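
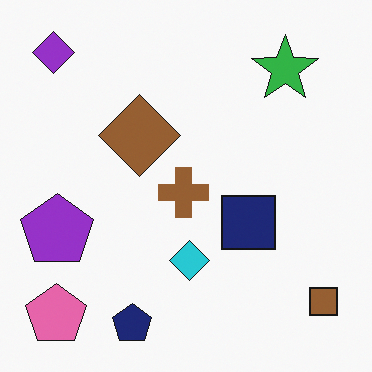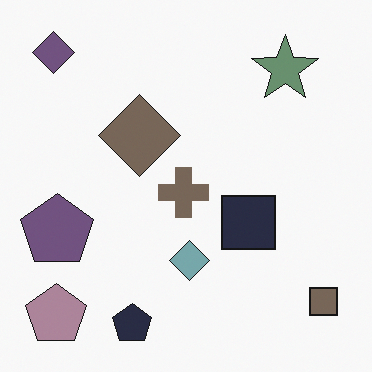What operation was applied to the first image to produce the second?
The image was made much more muted (saturation change).

All colors are more muted and greyish — a global saturation change.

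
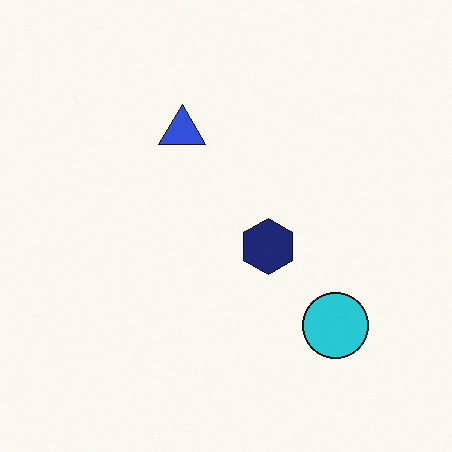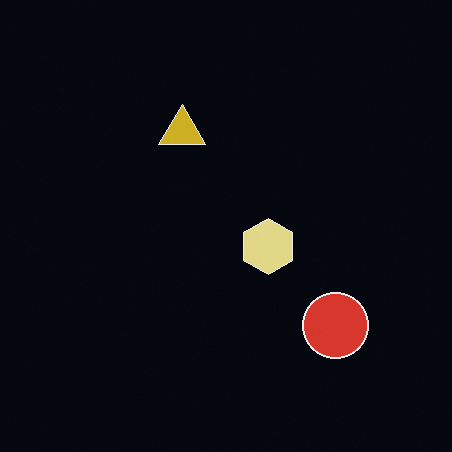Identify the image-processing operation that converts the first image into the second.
It was color-inverted (negative).

The light background has become dark and every shape's color is its complement — a photographic negative.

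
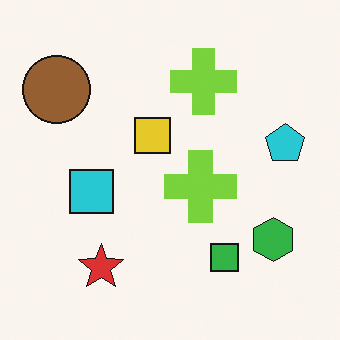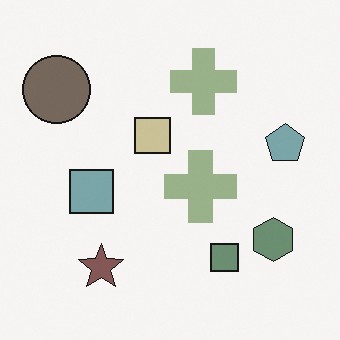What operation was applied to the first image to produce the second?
The transformation is: heavily desaturated.

All colors are more muted and greyish — a global saturation change.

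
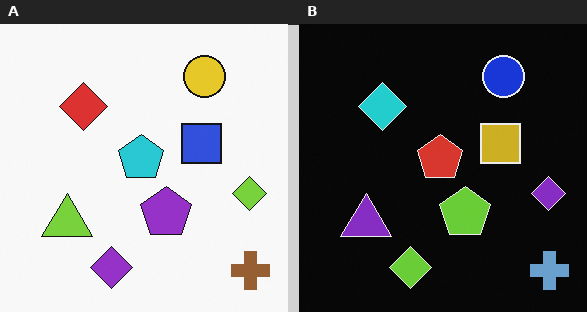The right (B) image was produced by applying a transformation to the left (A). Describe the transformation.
This is the original image color-inverted (negative).

The light background has become dark and every shape's color is its complement — a photographic negative.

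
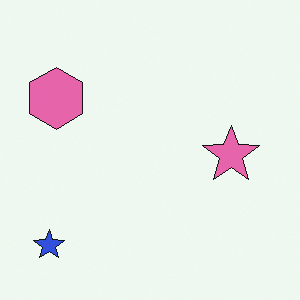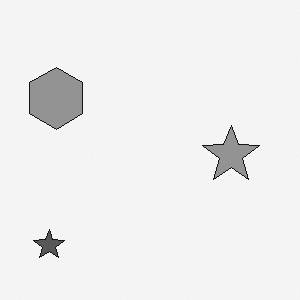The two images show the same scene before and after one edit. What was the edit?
The image was converted to grayscale.

All color is removed — every shape is now a shade of grey.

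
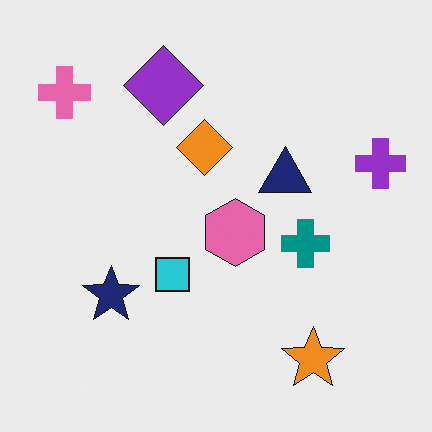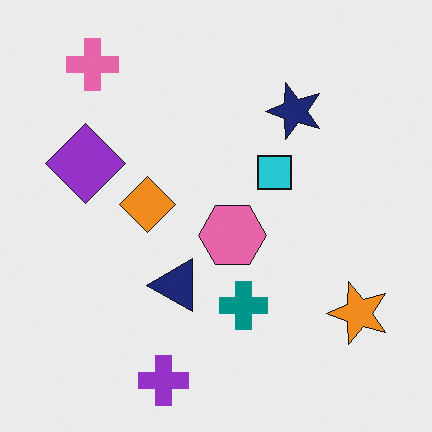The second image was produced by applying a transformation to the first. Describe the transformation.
This is the original image transposed (reflected across the top-left ↔ bottom-right diagonal).

Shapes have swapped their row and column positions — what was in the top-right is now in the bottom-left — a diagonal reflection.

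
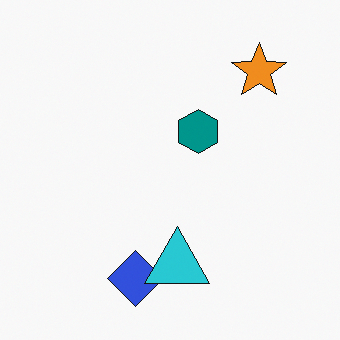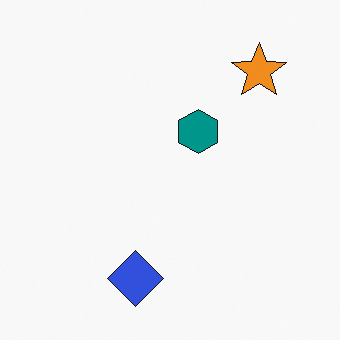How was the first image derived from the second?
The image was overlaid with an additional cyan triangle.

A cyan triangle appears in the first image that is absent from the second.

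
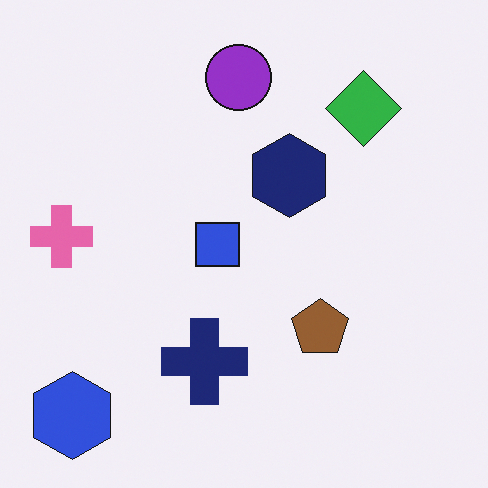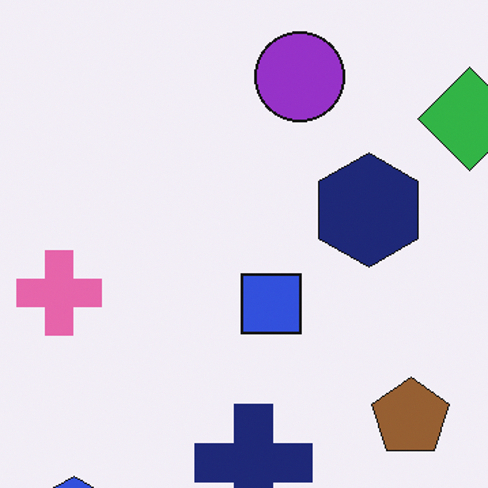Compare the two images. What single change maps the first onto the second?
It was cropped to a modestly smaller region and rescaled.

The visible shapes are larger and the field of view is narrower; shapes near the original edges may be partly or wholly outside the frame — a crop-and-rescale.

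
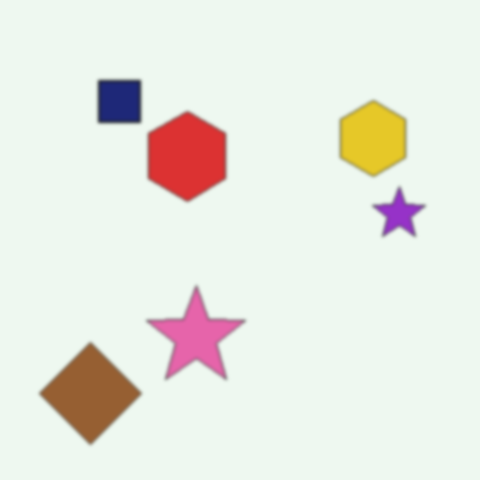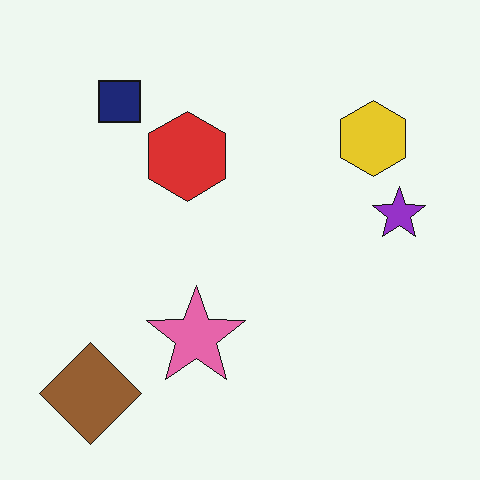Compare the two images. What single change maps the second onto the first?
The transformation is: slightly softened.

Shape edges and outlines are uniformly softened across the whole image.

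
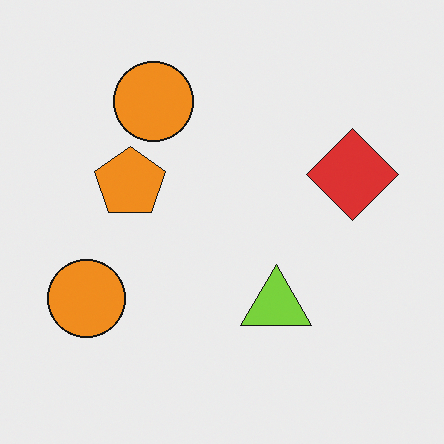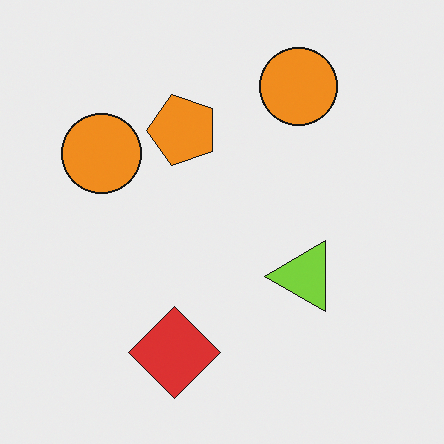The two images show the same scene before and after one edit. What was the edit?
This is the original image transposed (reflected across the top-left ↔ bottom-right diagonal).

Shapes have swapped their row and column positions — what was in the top-right is now in the bottom-left — a diagonal reflection.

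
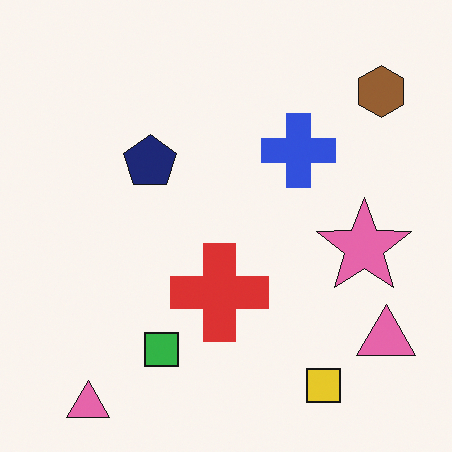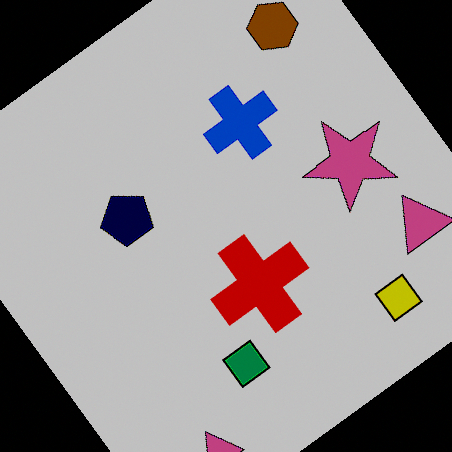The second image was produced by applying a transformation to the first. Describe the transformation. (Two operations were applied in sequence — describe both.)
The second image is the first rotated counter-clockwise by a large amount — several tens of degrees, then aggressively posterized.

Every shape is tilted by the same angle and the image corners show triangular fill wedges — a whole-image rotation by a non-right angle. Each flat color has snapped to a coarser quantized level — most visibly, the near-white background has dropped to a flat grey.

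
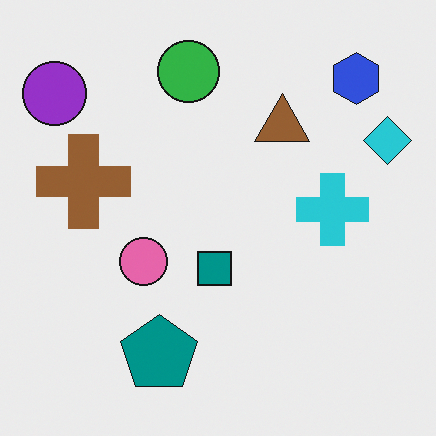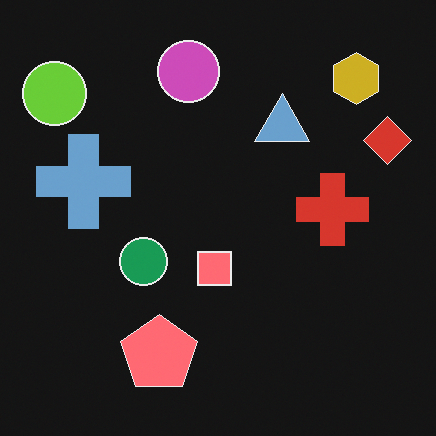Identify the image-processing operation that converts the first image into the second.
The transformation is: color-inverted (negative).

The light background has become dark and every shape's color is its complement — a photographic negative.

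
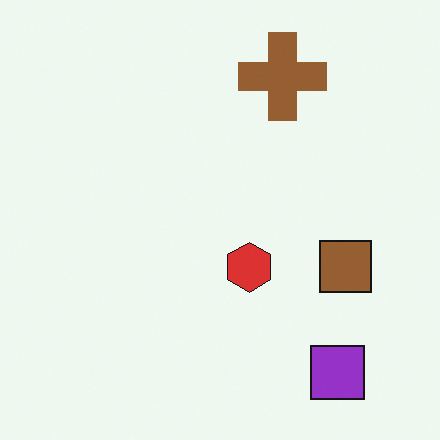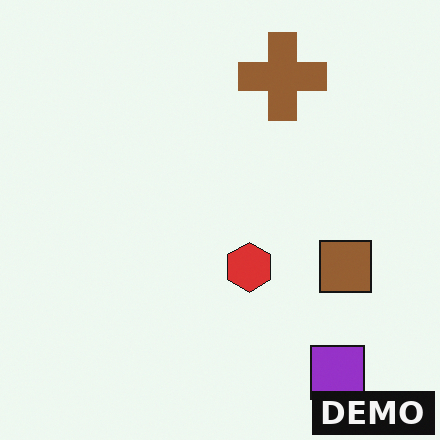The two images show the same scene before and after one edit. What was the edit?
It was watermarked with the text "DEMO" in the lower-right corner.

A dark label reading "DEMO" appears in the lower-right corner.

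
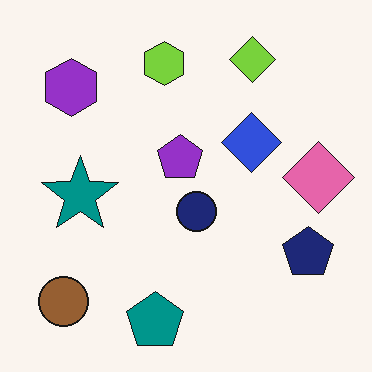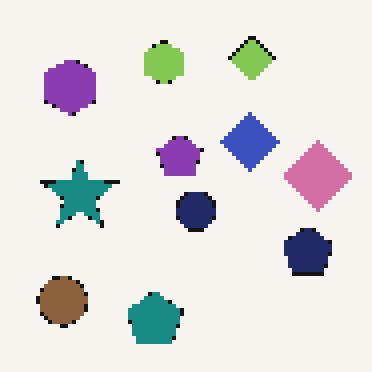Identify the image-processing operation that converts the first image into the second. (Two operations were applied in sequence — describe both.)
The image was slightly desaturated, then mildly pixelated.

All colors are more muted and greyish — a global saturation change. Shapes are reduced to large square blocks; fine edges and outlines are lost — a downscale-then-upscale (mosaic) effect.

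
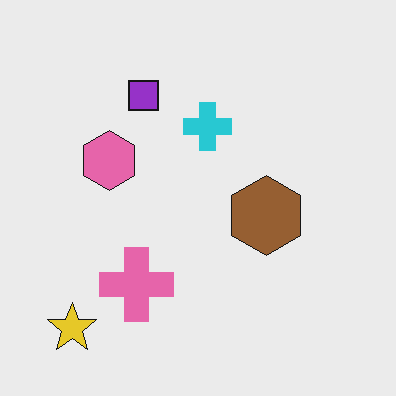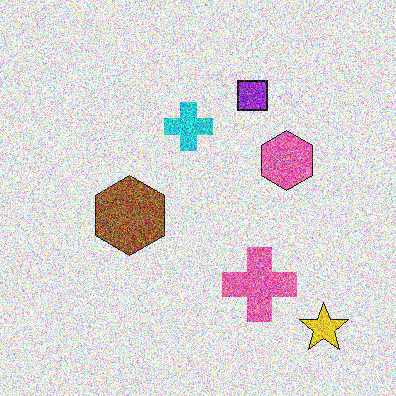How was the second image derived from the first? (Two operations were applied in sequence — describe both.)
It was degraded with strong gaussian noise, then flipped horizontally (left ↔ right).

Random speckle covers the whole image, including the flat background. The yellow star is in the bottom-left of the first image and the bottom-right of the second — shapes on opposite sides of the vertical midline have swapped in a mirror flip.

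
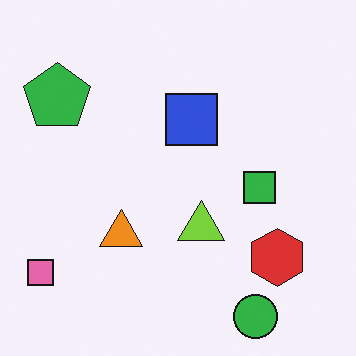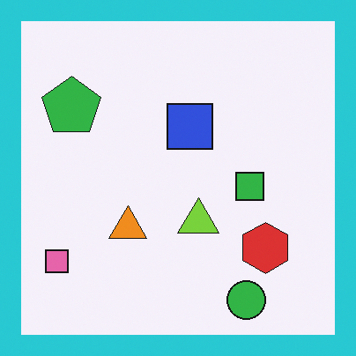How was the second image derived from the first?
The second image is the first framed with a cyan border.

A solid cyan frame runs around the edge of the second image, with the content slightly shrunk inside it.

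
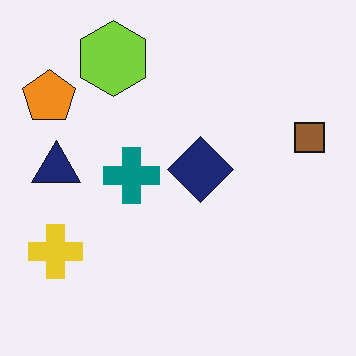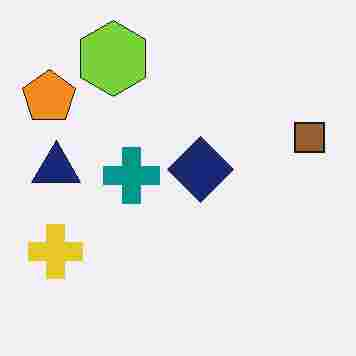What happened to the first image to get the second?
Degraded with heavy JPEG compression.

Blocky 8×8 compression artifacts appear around shape edges and the flat background shows ringing — characteristic JPEG degradation.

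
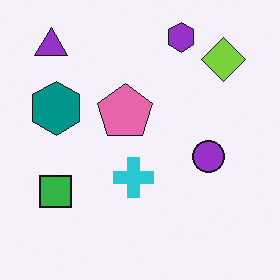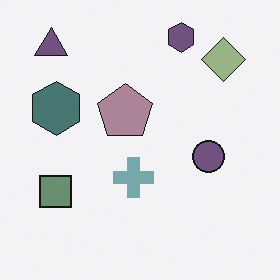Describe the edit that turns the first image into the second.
The image was heavily desaturated.

All colors are more muted and greyish — a global saturation change.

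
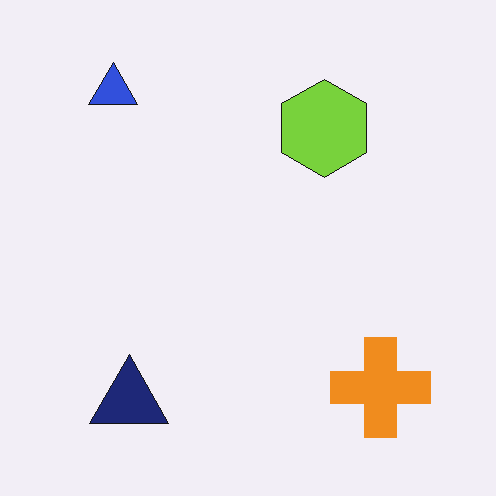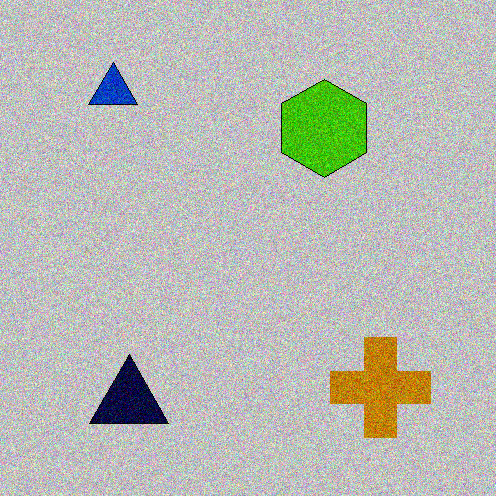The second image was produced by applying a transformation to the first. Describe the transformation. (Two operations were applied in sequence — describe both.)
The image was heavily posterized to just a handful of flat colors, then degraded with a thick layer of grain.

Each flat color has snapped to a coarser quantized level — most visibly, the near-white background has dropped to a flat grey. Random speckle covers the whole image, including the flat background.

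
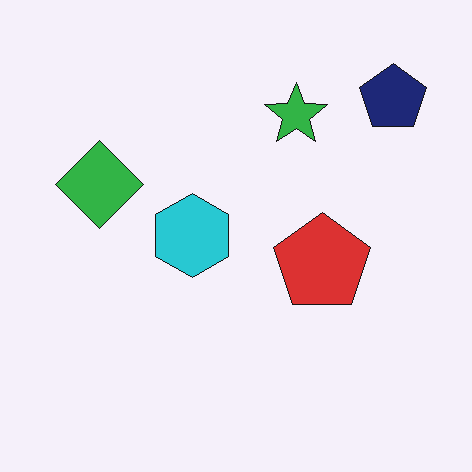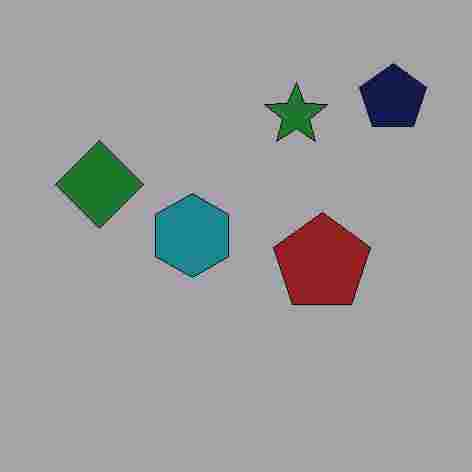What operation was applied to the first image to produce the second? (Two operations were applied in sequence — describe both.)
The second image is the first darkened a lot, then degraded with heavy JPEG compression.

Every pixel — background and shapes alike — is uniformly darkened. Blocky 8×8 compression artifacts appear around shape edges and the flat background shows ringing — characteristic JPEG degradation.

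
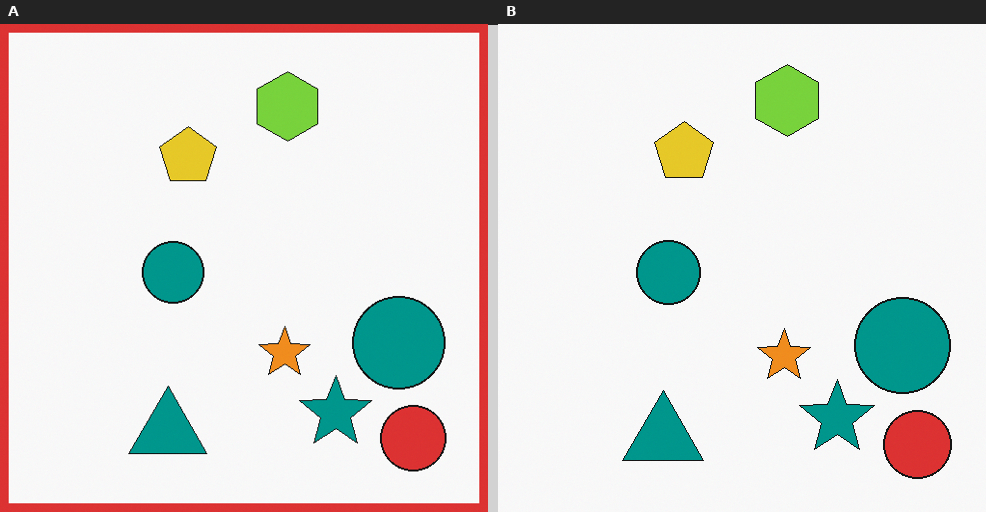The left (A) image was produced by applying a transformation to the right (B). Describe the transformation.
The image was framed with a red border.

A solid red frame runs around the edge of the left (A) image, with the content slightly shrunk inside it.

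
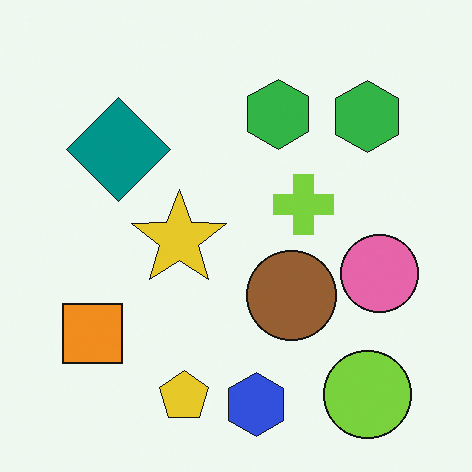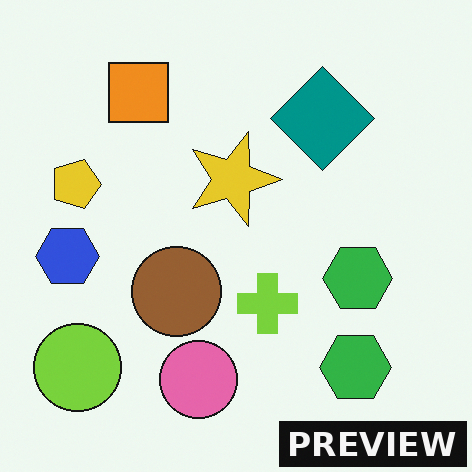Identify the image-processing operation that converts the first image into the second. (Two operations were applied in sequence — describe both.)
Rotated 90° clockwise, then watermarked with the text "PREVIEW" in the lower-right corner.

The lime circle sits in the bottom-right of the first image and the bottom-left of the second — consistent with a whole-image 90° clockwise rotation. A dark label reading "PREVIEW" appears in the lower-right corner.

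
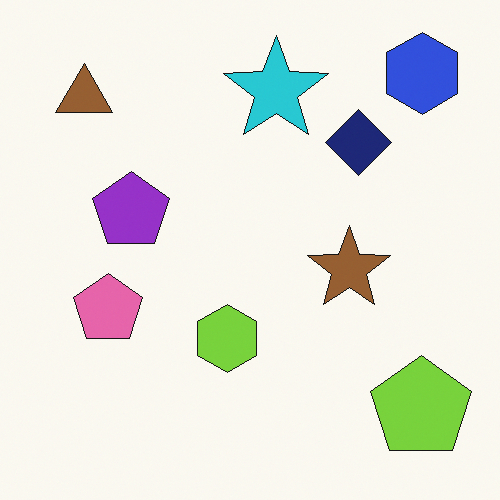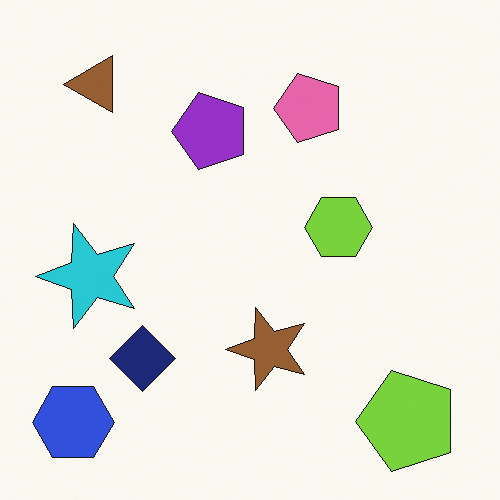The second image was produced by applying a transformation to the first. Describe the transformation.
Transposed (reflected across the top-left ↔ bottom-right diagonal).

Shapes have swapped their row and column positions — what was in the top-right is now in the bottom-left — a diagonal reflection.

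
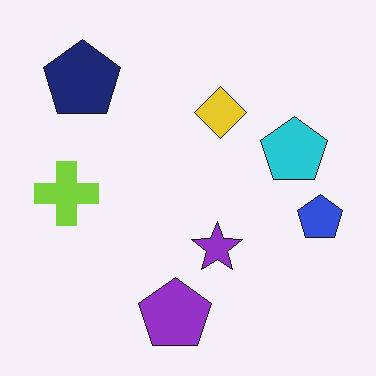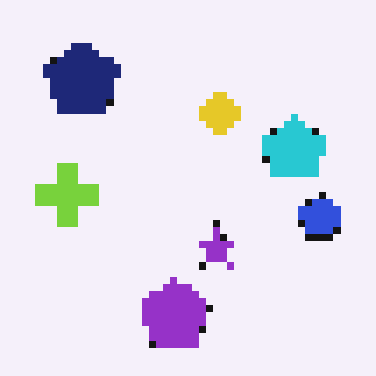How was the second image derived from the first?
It was moderately pixelated.

Shapes are reduced to large square blocks; fine edges and outlines are lost — a downscale-then-upscale (mosaic) effect.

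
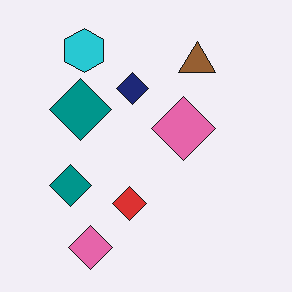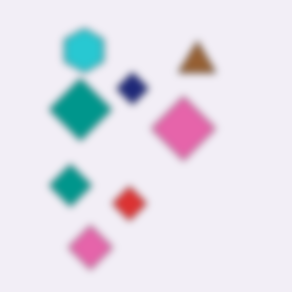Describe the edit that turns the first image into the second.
The second image is the first noticeably gaussian-blurred.

Shape edges and outlines are uniformly softened across the whole image.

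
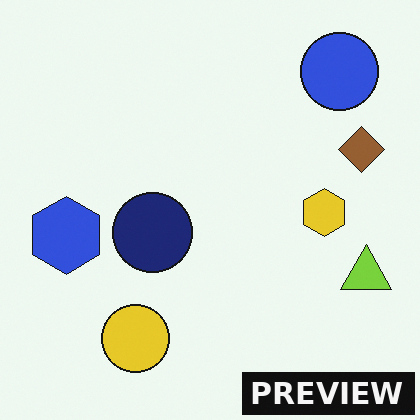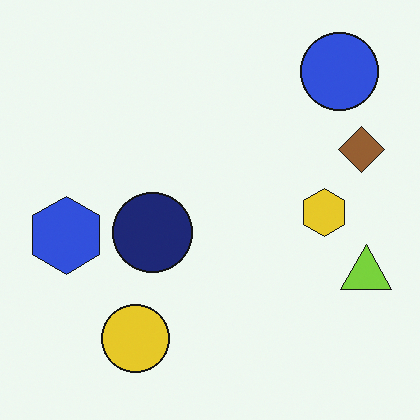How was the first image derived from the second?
The image was watermarked with the text "PREVIEW" in the lower-right corner.

A dark label reading "PREVIEW" appears in the lower-right corner.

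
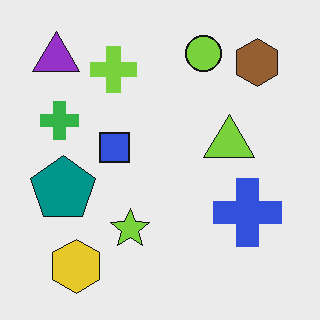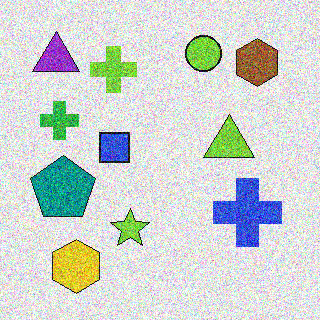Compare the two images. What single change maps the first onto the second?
It was degraded with a thick layer of grain.

Random speckle covers the whole image, including the flat background.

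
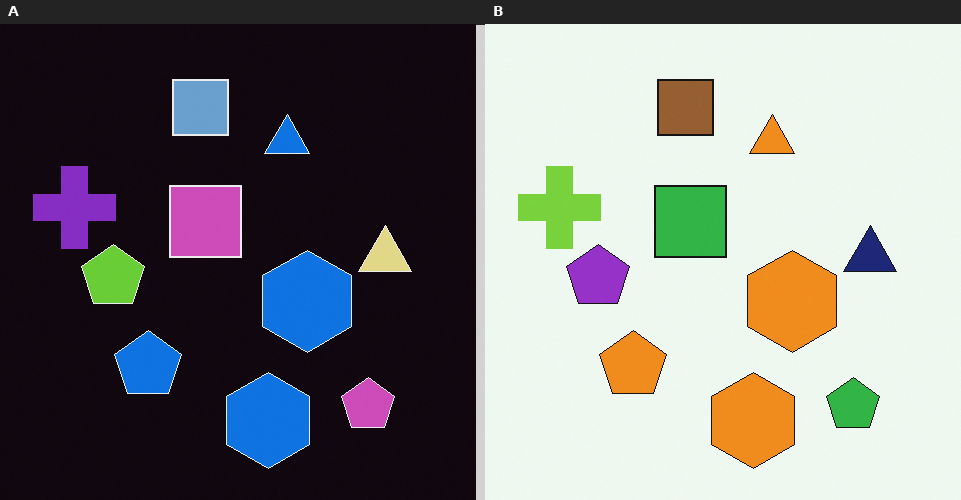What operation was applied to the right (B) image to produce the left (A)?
It was color-inverted (negative).

The light background has become dark and every shape's color is its complement — a photographic negative.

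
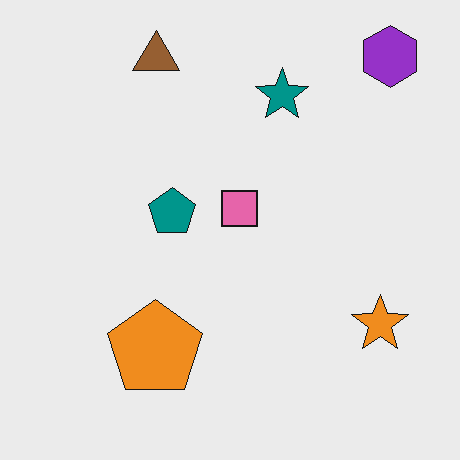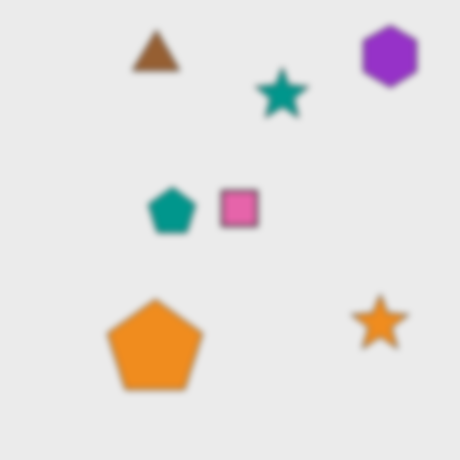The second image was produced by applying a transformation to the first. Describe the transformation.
It was moderately blurred.

Shape edges and outlines are uniformly softened across the whole image.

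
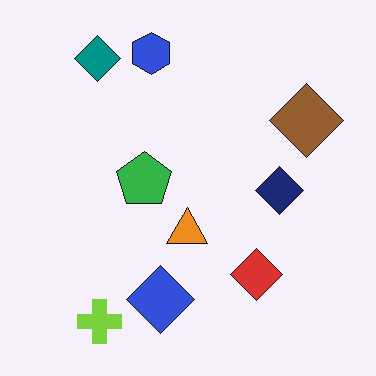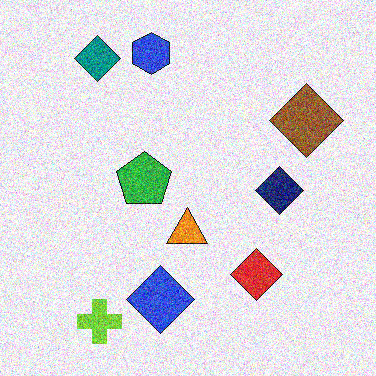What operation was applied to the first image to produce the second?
The transformation is: degraded with strong gaussian noise.

Random speckle covers the whole image, including the flat background.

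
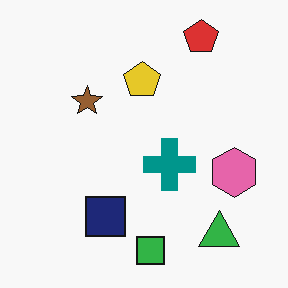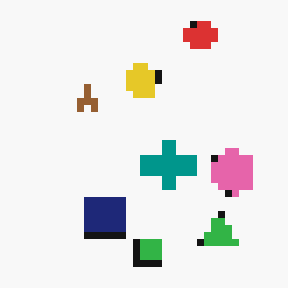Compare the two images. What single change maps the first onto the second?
The image was pixelated into visible square blocks.

Shapes are reduced to large square blocks; fine edges and outlines are lost — a downscale-then-upscale (mosaic) effect.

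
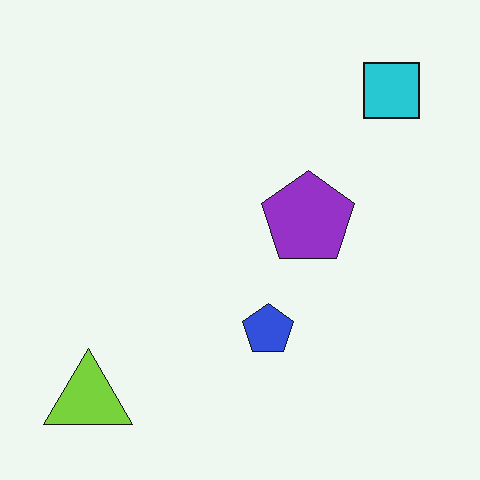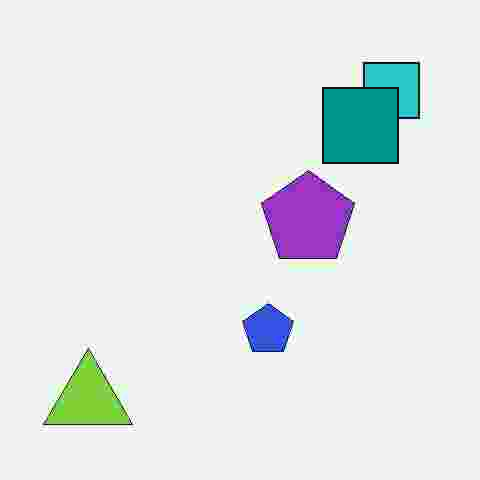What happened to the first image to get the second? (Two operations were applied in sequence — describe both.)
The image was heavily JPEG-compressed with obvious blocking artifacts, then overlaid with an additional teal square.

Blocky 8×8 compression artifacts appear around shape edges and the flat background shows ringing — characteristic JPEG degradation. A teal square appears in the second image that is absent from the first.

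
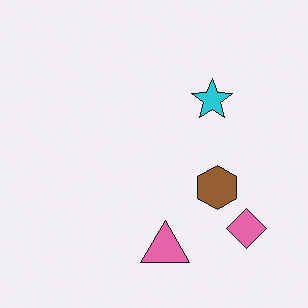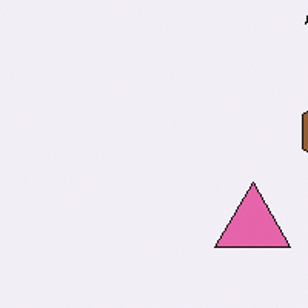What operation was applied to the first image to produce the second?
The second image is the first cropped to a modestly smaller region and rescaled.

The visible shapes are larger and the field of view is narrower; shapes near the original edges may be partly or wholly outside the frame — a crop-and-rescale.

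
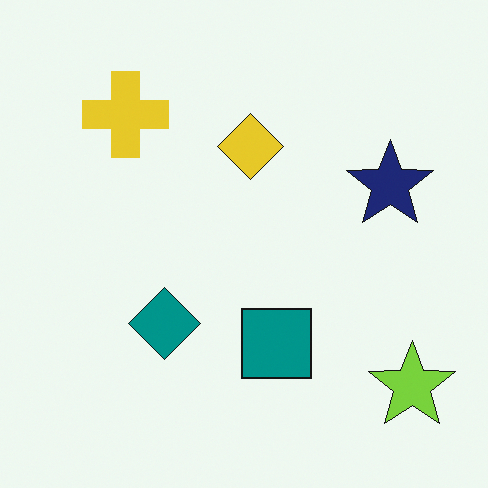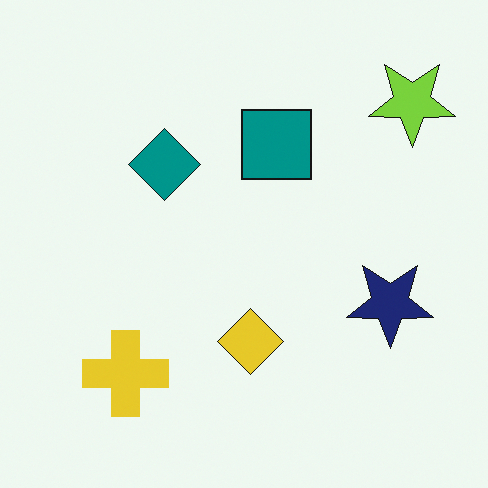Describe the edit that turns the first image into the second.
The image was flipped vertically (top ↔ bottom).

The lime star is in the bottom-right of the first image and the top-right of the second — shapes on opposite sides of the horizontal midline have swapped in a mirror flip.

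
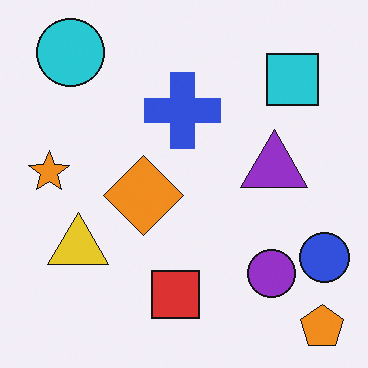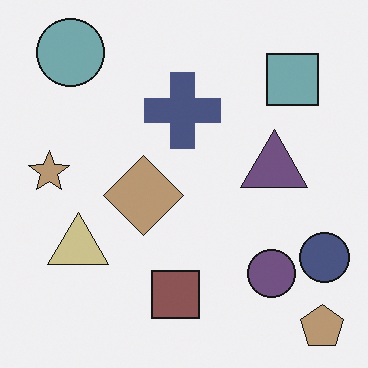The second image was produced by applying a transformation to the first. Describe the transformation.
The second image is the first heavily desaturated.

All colors are more muted and greyish — a global saturation change.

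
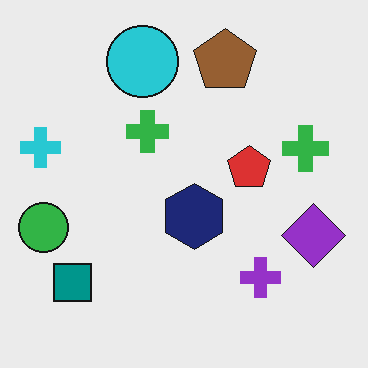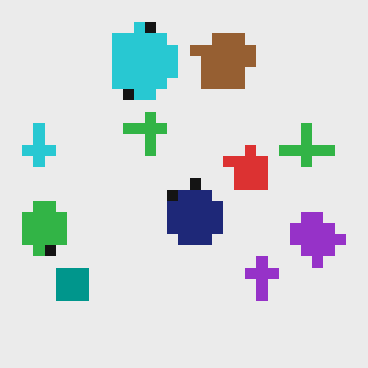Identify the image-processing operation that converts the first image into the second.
The transformation is: heavily pixelated into large blocks.

Shapes are reduced to large square blocks; fine edges and outlines are lost — a downscale-then-upscale (mosaic) effect.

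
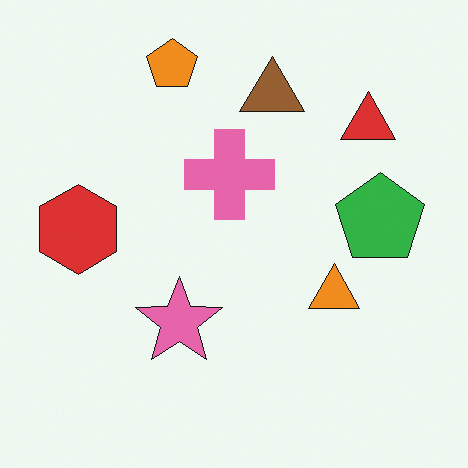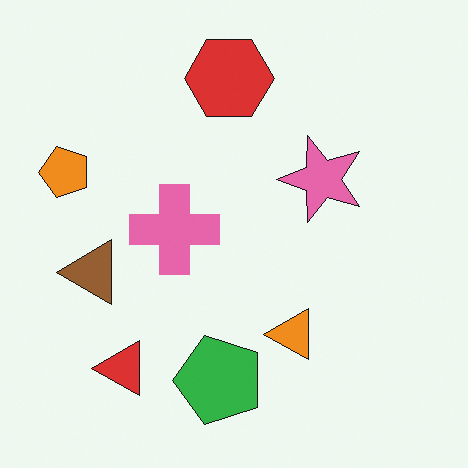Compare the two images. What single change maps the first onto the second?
Transposed (reflected across the top-left ↔ bottom-right diagonal).

Shapes have swapped their row and column positions — what was in the top-right is now in the bottom-left — a diagonal reflection.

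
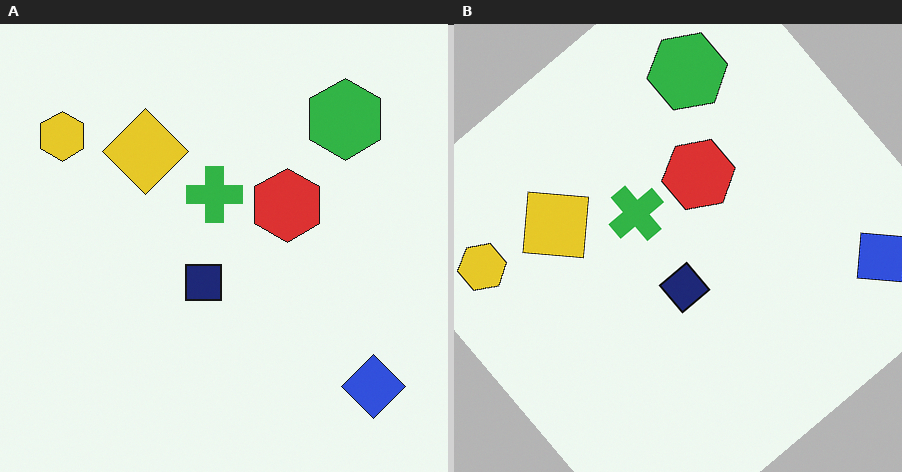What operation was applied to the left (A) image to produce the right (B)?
The transformation is: rotated counter-clockwise by a large amount — several tens of degrees.

Every shape is tilted by the same angle and the image corners show triangular fill wedges — a whole-image rotation by a non-right angle.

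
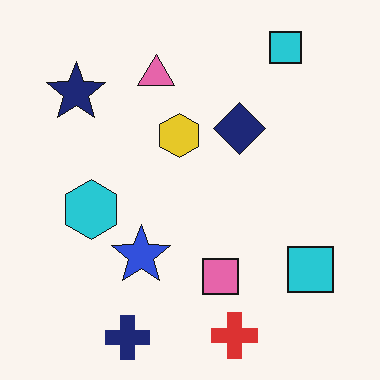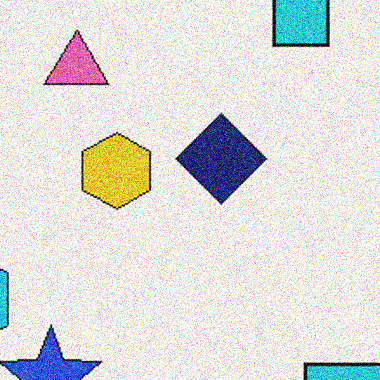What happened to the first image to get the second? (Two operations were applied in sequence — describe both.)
The image was cropped to a noticeably smaller region and rescaled, then degraded with a thick layer of grain.

The visible shapes are larger and the field of view is narrower; shapes near the original edges may be partly or wholly outside the frame — a crop-and-rescale. Random speckle covers the whole image, including the flat background.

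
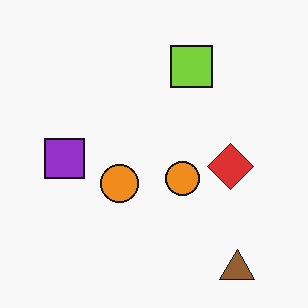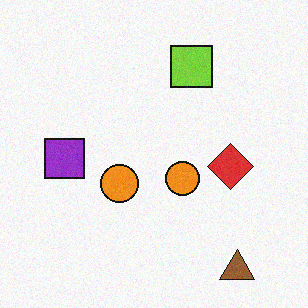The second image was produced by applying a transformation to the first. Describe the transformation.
It was degraded with subtle gaussian noise.

Random speckle covers the whole image, including the flat background.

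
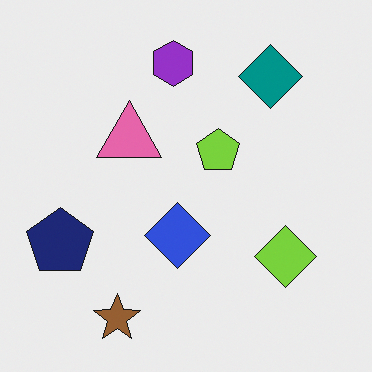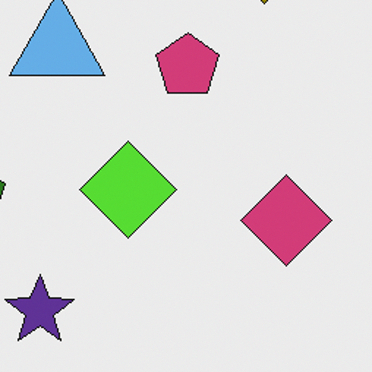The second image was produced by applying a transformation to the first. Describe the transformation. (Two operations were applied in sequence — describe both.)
The second image is the first cropped slightly and scaled back up, then hue-shifted by a large amount.

The visible shapes are larger and the field of view is narrower; shapes near the original edges may be partly or wholly outside the frame — a crop-and-rescale. Every shape's color has rotated by the same amount around the hue wheel — a uniform hue shift.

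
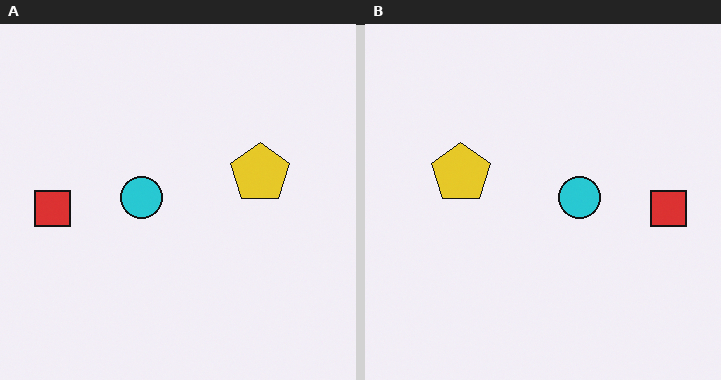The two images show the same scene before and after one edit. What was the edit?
Flipped horizontally (left ↔ right).

The red square is in the left of the left (A) image and the right of the right (B) — shapes on opposite sides of the vertical midline have swapped in a mirror flip.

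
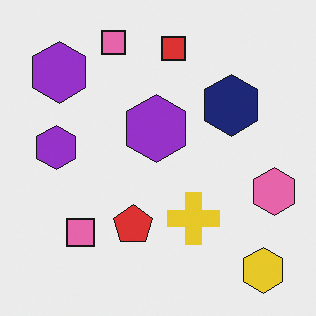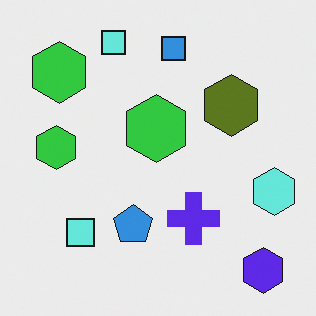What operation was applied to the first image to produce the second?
Hue-shifted by a large amount.

Every shape's color has rotated by the same amount around the hue wheel — a uniform hue shift.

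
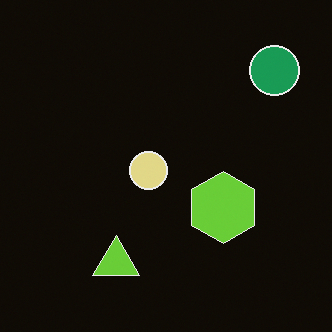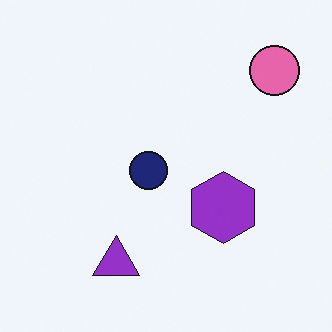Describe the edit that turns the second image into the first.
The transformation is: color-inverted (negative).

The light background has become dark and every shape's color is its complement — a photographic negative.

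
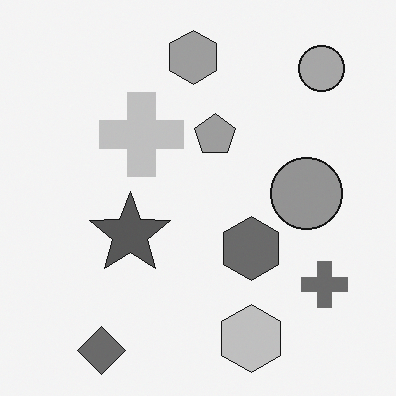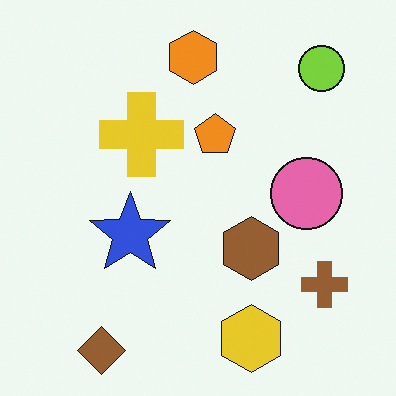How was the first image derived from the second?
The image was converted to grayscale.

All color is removed — every shape is now a shade of grey.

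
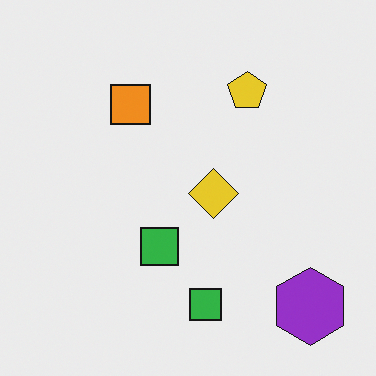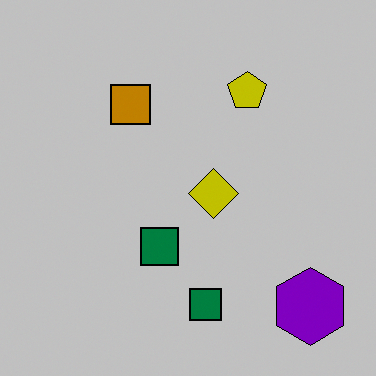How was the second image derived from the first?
It was heavily posterized to just a handful of flat colors.

Each flat color has snapped to a coarser quantized level — most visibly, the near-white background has dropped to a flat grey.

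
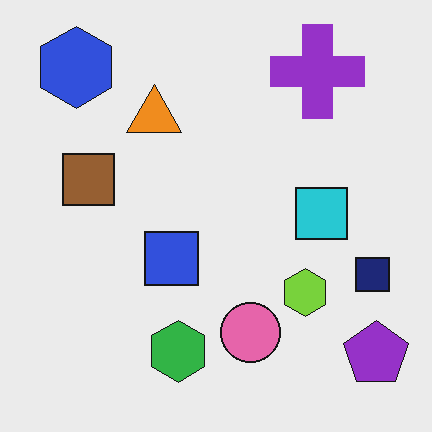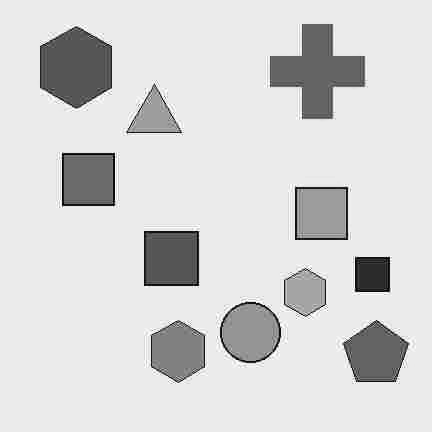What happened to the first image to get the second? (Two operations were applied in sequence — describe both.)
Degraded with heavy JPEG compression, then converted to grayscale.

Blocky 8×8 compression artifacts appear around shape edges and the flat background shows ringing — characteristic JPEG degradation. All color is removed — every shape is now a shade of grey.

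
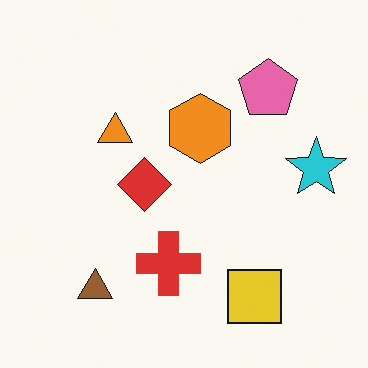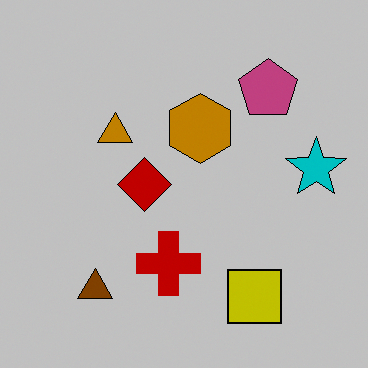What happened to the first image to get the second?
This is the original image heavily posterized to just a handful of flat colors.

Each flat color has snapped to a coarser quantized level — most visibly, the near-white background has dropped to a flat grey.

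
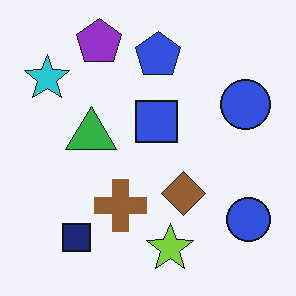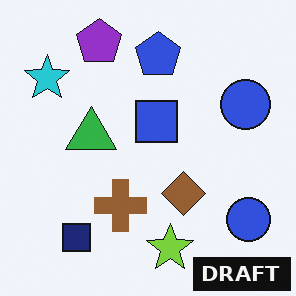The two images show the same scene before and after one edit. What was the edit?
This is the original image watermarked with the text "DRAFT" in the lower-right corner.

A dark label reading "DRAFT" appears in the lower-right corner.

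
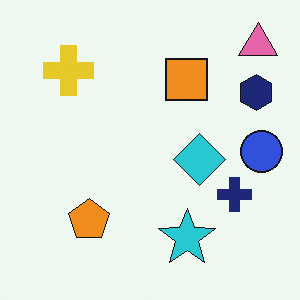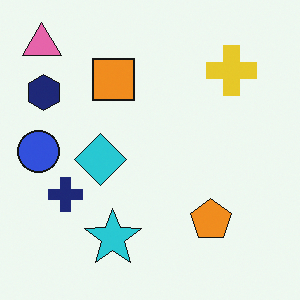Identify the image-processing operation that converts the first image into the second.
The transformation is: flipped horizontally (left ↔ right).

The blue circle is in the right of the first image and the left of the second — shapes on opposite sides of the vertical midline have swapped in a mirror flip.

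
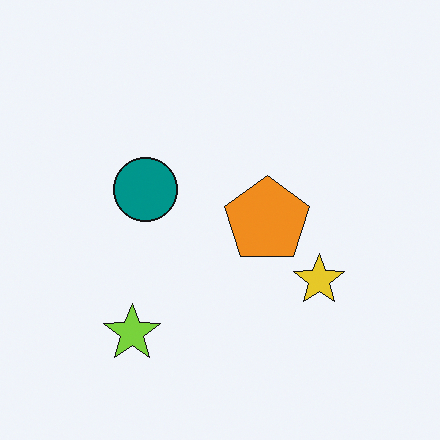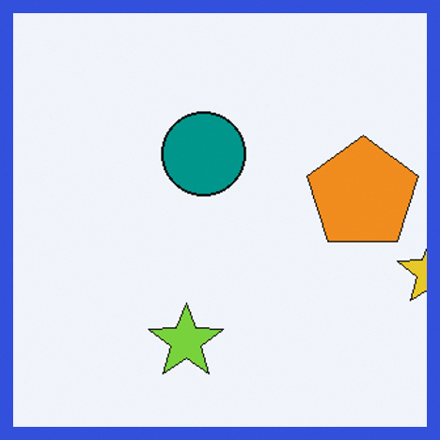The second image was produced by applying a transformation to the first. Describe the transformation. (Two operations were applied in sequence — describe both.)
Cropped slightly and scaled back up, then framed with a blue border.

The visible shapes are larger and the field of view is narrower; shapes near the original edges may be partly or wholly outside the frame — a crop-and-rescale. A solid blue frame runs around the edge of the second image, with the content slightly shrunk inside it.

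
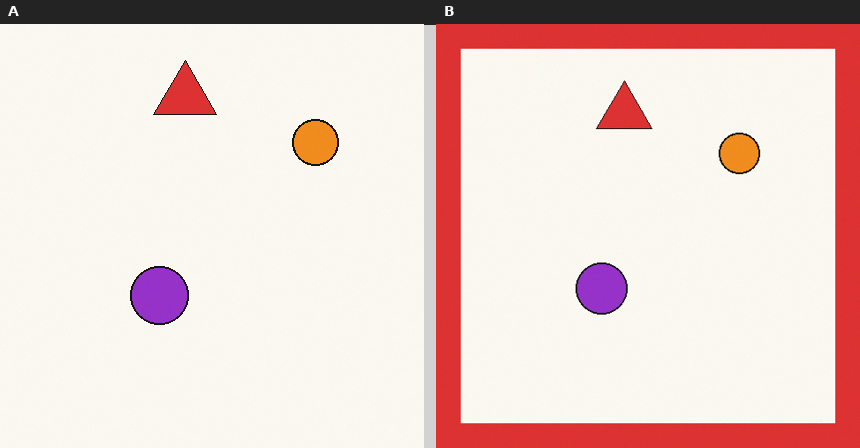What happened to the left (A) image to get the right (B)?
The right (B) image is the left (A) framed with a red border.

A solid red frame runs around the edge of the right (B) image, with the content slightly shrunk inside it.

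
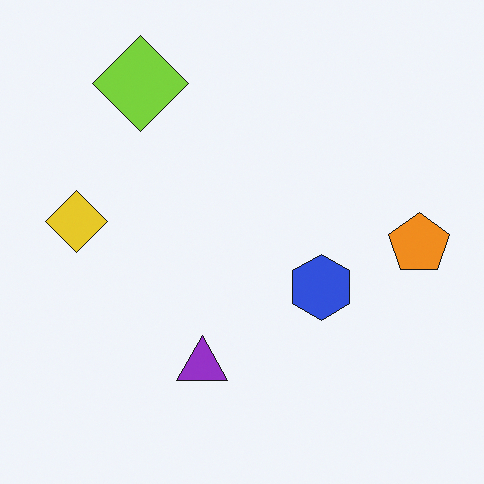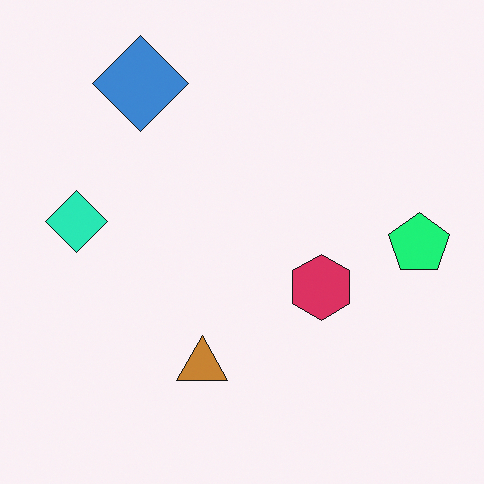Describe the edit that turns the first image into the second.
The second image is the first hue-shifted by a moderate amount.

Every shape's color has rotated by the same amount around the hue wheel — a uniform hue shift.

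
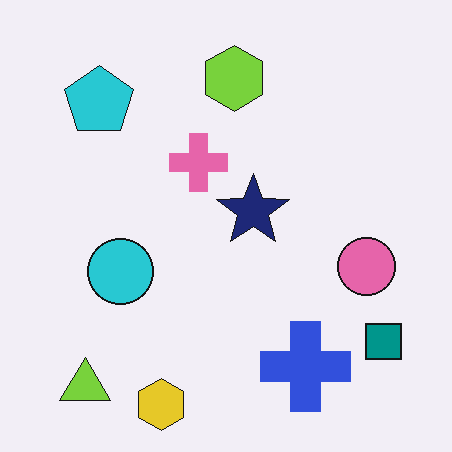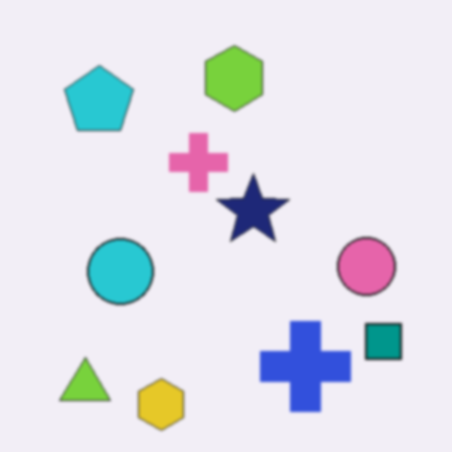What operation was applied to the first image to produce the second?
It was given a subtle gaussian blur.

Shape edges and outlines are uniformly softened across the whole image.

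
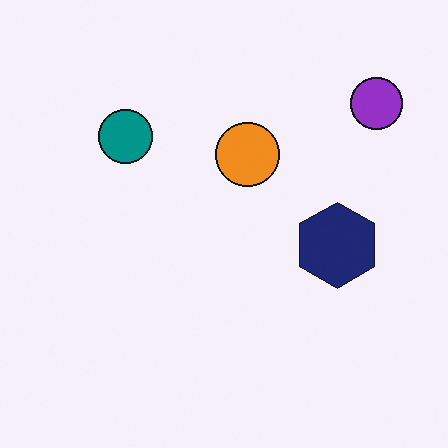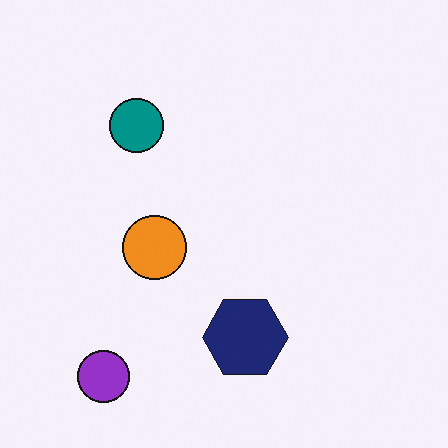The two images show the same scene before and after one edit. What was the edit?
It was transposed (reflected across the top-left ↔ bottom-right diagonal).

Shapes have swapped their row and column positions — what was in the top-right is now in the bottom-left — a diagonal reflection.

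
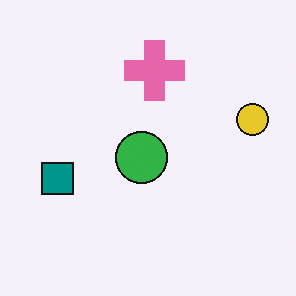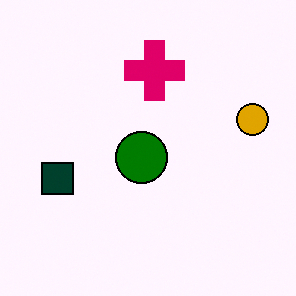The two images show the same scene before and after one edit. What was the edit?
The second image is the first boosted in contrast.

Tones are pushed away from mid-grey across the whole image — a global contrast change.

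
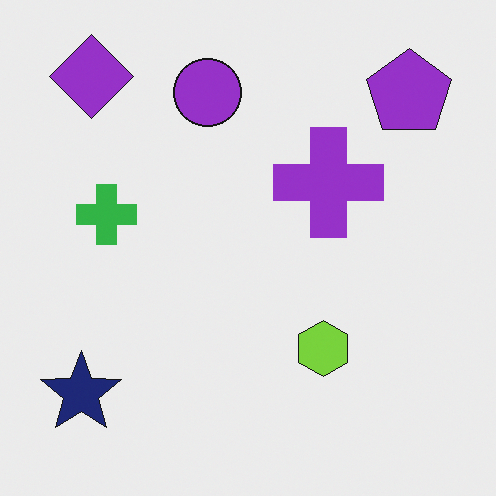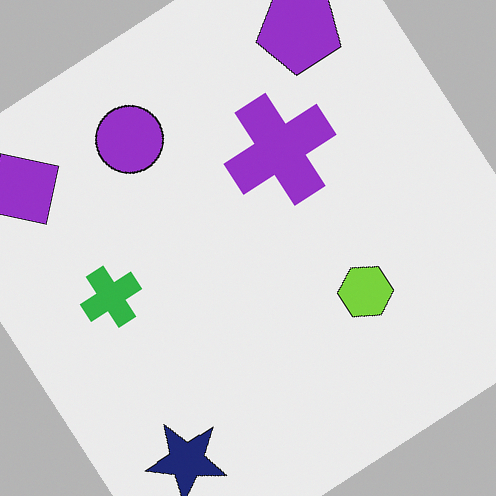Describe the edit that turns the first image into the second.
It was rotated counter-clockwise by a large amount — several tens of degrees.

Every shape is tilted by the same angle and the image corners show triangular fill wedges — a whole-image rotation by a non-right angle.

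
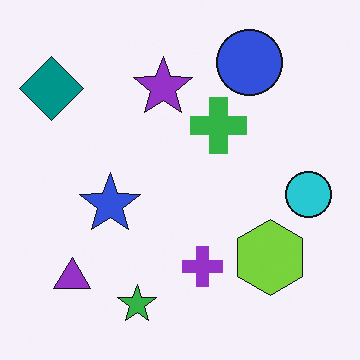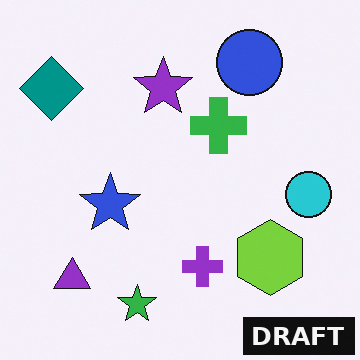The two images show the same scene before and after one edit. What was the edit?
It was watermarked with the text "DRAFT" in the lower-right corner.

A dark label reading "DRAFT" appears in the lower-right corner.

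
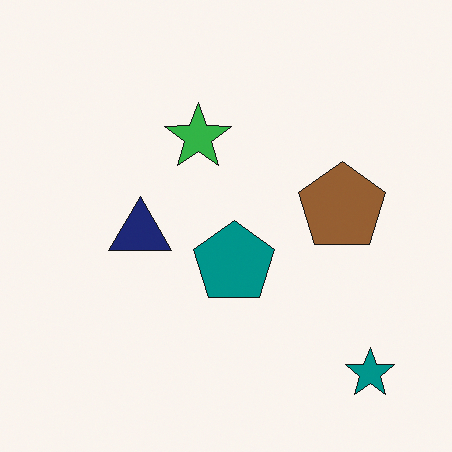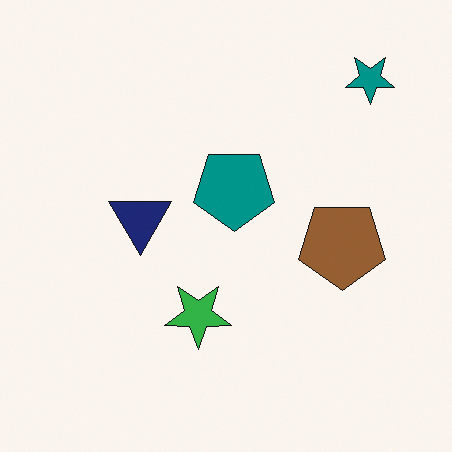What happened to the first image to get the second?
The second image is the first flipped vertically (top ↔ bottom).

The teal star is in the bottom-right of the first image and the top-right of the second — shapes on opposite sides of the horizontal midline have swapped in a mirror flip.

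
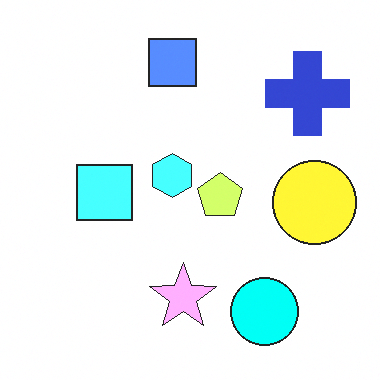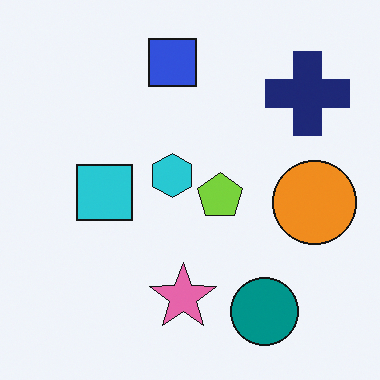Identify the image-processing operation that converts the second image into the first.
The transformation is: substantially brightened.

Every pixel — background and shapes alike — is uniformly brightened.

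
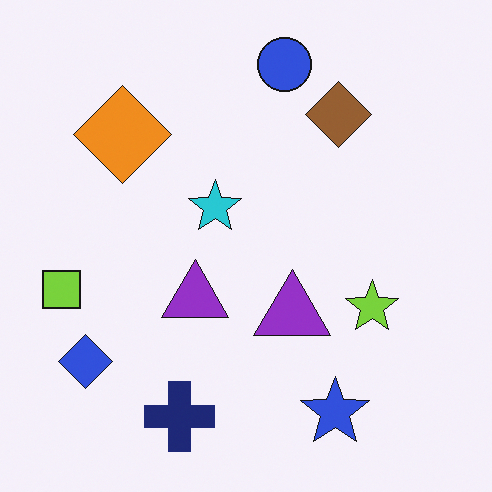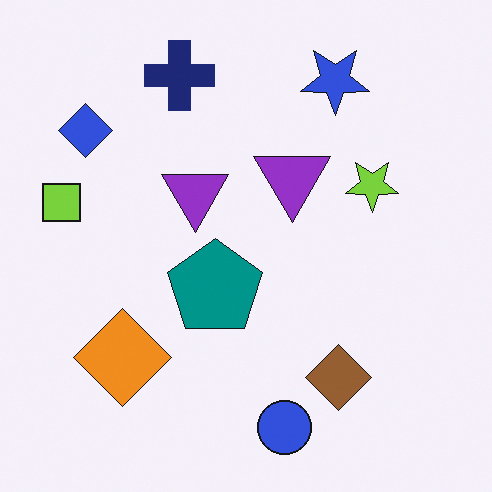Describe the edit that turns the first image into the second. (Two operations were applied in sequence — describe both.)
Flipped vertically (top ↔ bottom), then overlaid with an additional teal pentagon.

The blue circle is in the top of the first image and the bottom of the second — shapes on opposite sides of the horizontal midline have swapped in a mirror flip. A teal pentagon appears in the second image that is absent from the first.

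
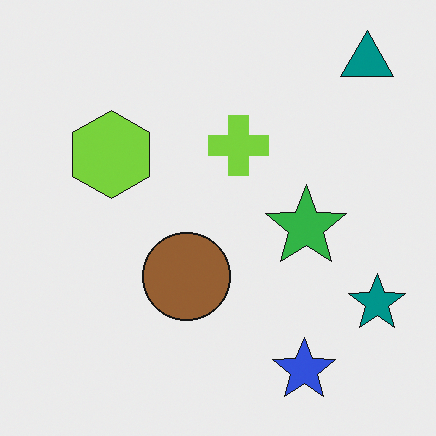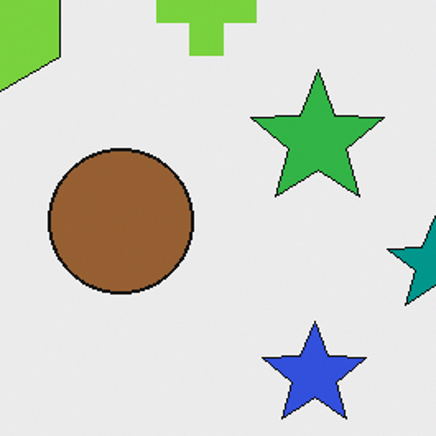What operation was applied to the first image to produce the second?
Cropped tightly and scaled back up.

The visible shapes are larger and the field of view is narrower; shapes near the original edges may be partly or wholly outside the frame — a crop-and-rescale.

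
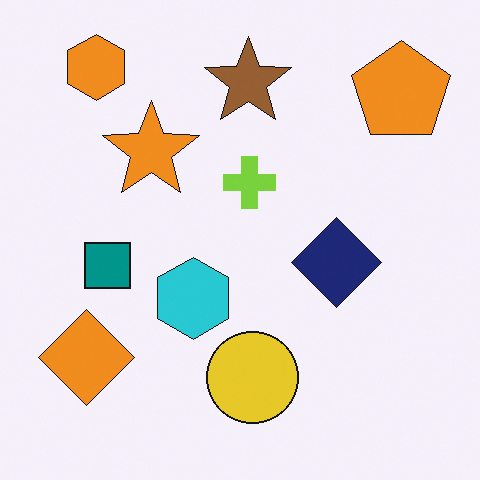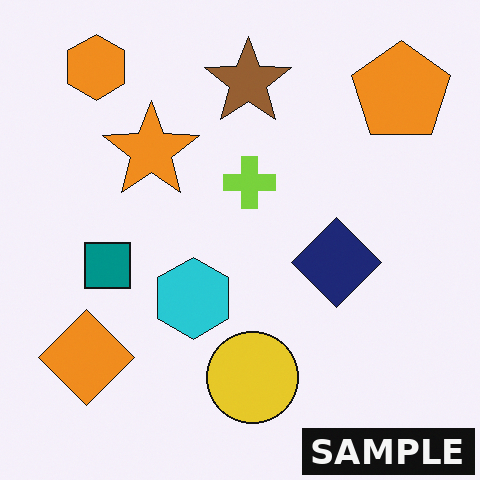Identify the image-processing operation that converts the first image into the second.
Watermarked with the text "SAMPLE" in the lower-right corner.

A dark label reading "SAMPLE" appears in the lower-right corner.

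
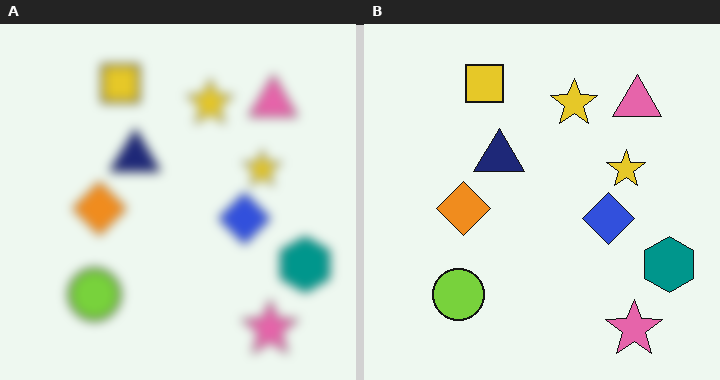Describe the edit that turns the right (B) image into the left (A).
The image was heavily blurred.

Shape edges and outlines are uniformly softened across the whole image.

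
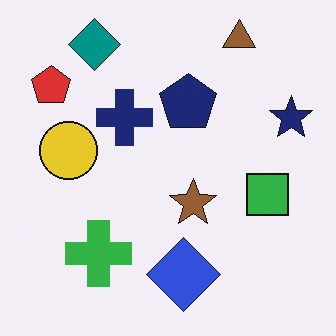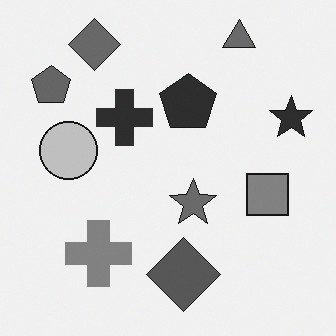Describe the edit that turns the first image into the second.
The second image is the first converted to grayscale.

All color is removed — every shape is now a shade of grey.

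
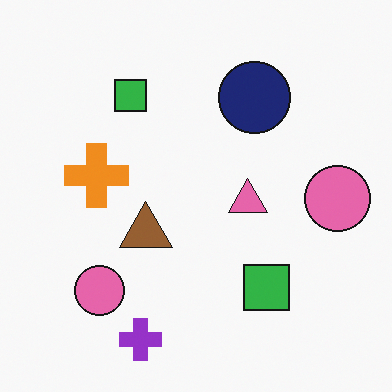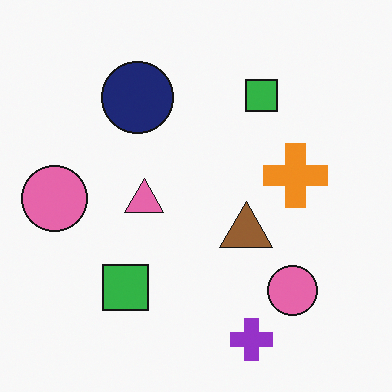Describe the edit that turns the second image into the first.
The transformation is: flipped horizontally (left ↔ right).

The orange cross is in the right of the second image and the left of the first — shapes on opposite sides of the vertical midline have swapped in a mirror flip.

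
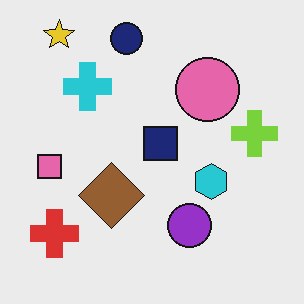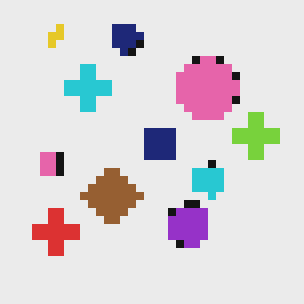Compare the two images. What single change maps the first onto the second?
The transformation is: pixelated into visible square blocks.

Shapes are reduced to large square blocks; fine edges and outlines are lost — a downscale-then-upscale (mosaic) effect.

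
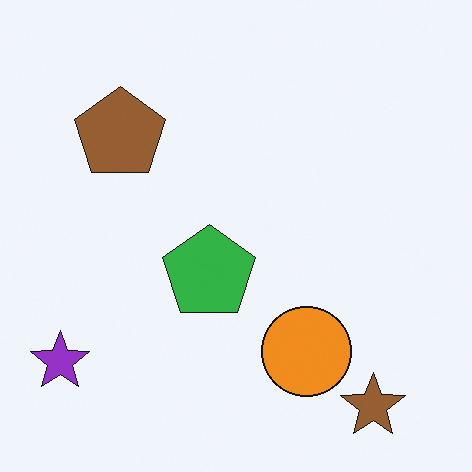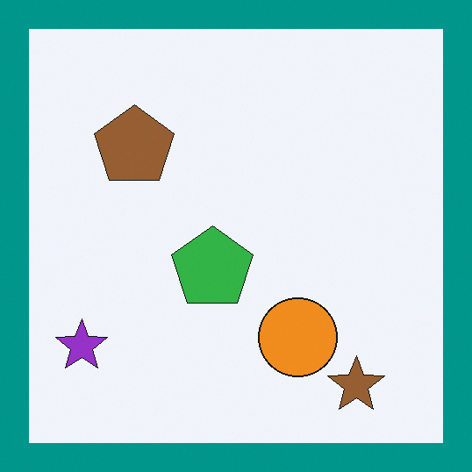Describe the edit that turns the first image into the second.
The second image is the first framed with a teal border.

A solid teal frame runs around the edge of the second image, with the content slightly shrunk inside it.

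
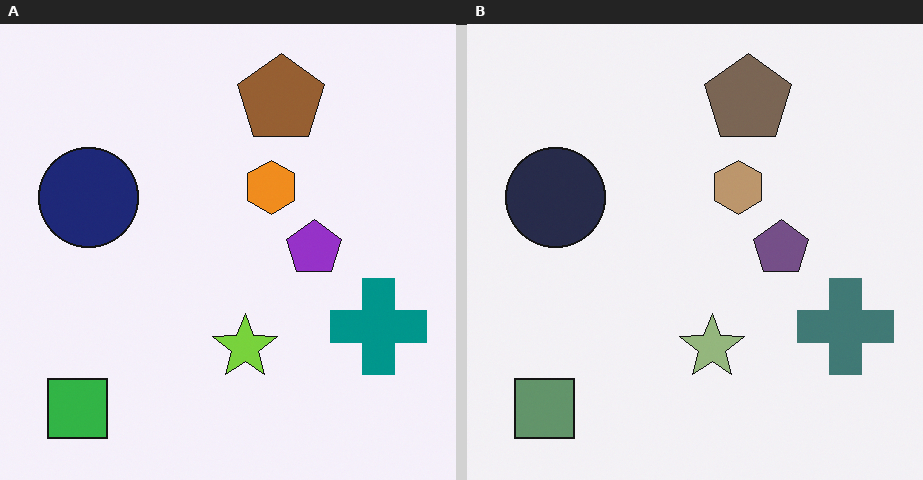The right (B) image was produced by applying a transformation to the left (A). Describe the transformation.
This is the original image made much more muted (saturation change).

All colors are more muted and greyish — a global saturation change.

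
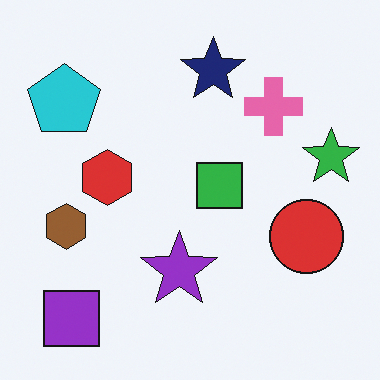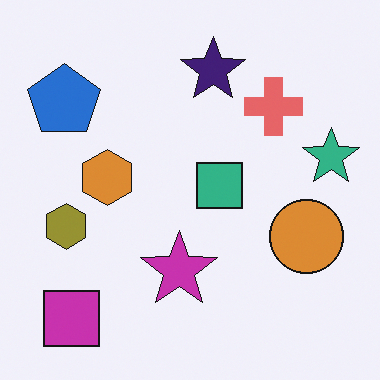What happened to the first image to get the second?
The second image is the first hue-shifted slightly.

Every shape's color has rotated by the same amount around the hue wheel — a uniform hue shift.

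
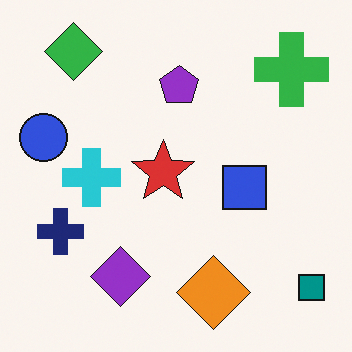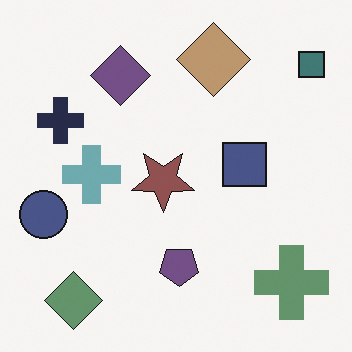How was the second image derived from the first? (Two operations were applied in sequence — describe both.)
This is the original image flipped vertically (top ↔ bottom), then heavily desaturated.

The green diamond is in the top-left of the first image and the bottom-left of the second — shapes on opposite sides of the horizontal midline have swapped in a mirror flip. All colors are more muted and greyish — a global saturation change.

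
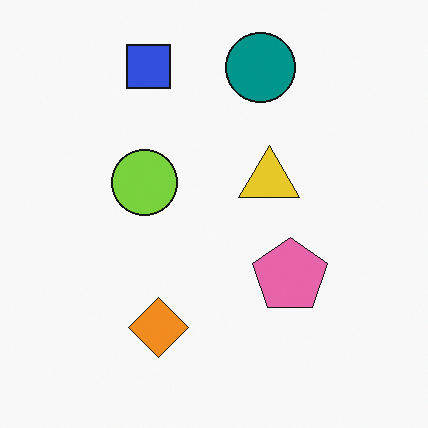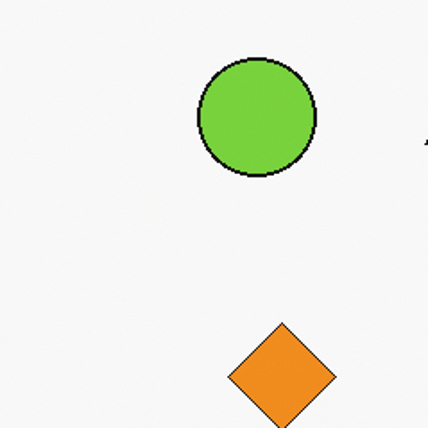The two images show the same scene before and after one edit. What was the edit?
It was cropped tightly and scaled back up.

The visible shapes are larger and the field of view is narrower; shapes near the original edges may be partly or wholly outside the frame — a crop-and-rescale.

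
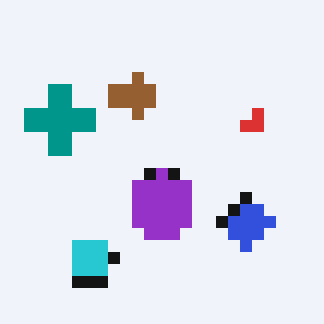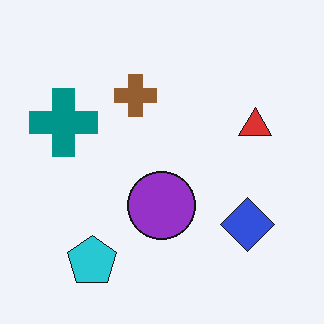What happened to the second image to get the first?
The transformation is: heavily pixelated into large blocks.

Shapes are reduced to large square blocks; fine edges and outlines are lost — a downscale-then-upscale (mosaic) effect.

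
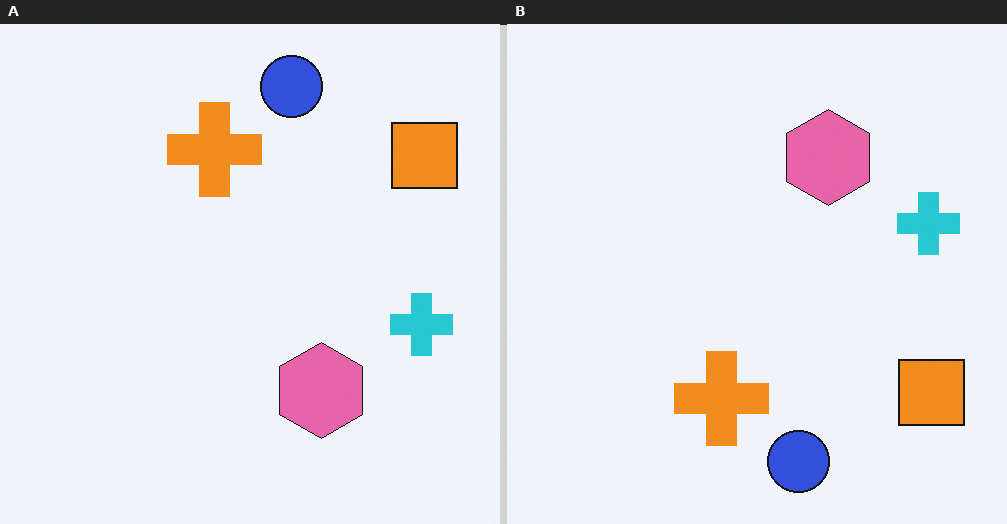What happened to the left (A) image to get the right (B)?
The image was flipped vertically (top ↔ bottom).

The blue circle is in the top of the left (A) image and the bottom of the right (B) — shapes on opposite sides of the horizontal midline have swapped in a mirror flip.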